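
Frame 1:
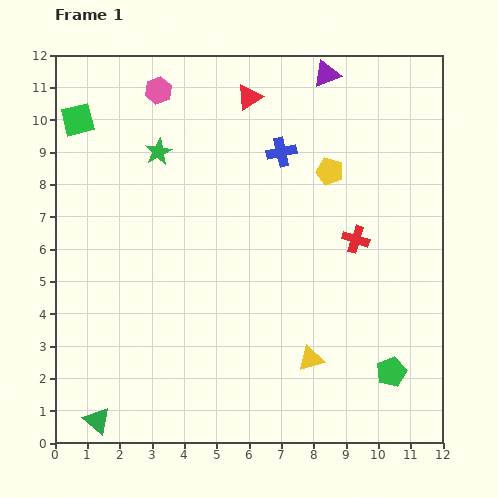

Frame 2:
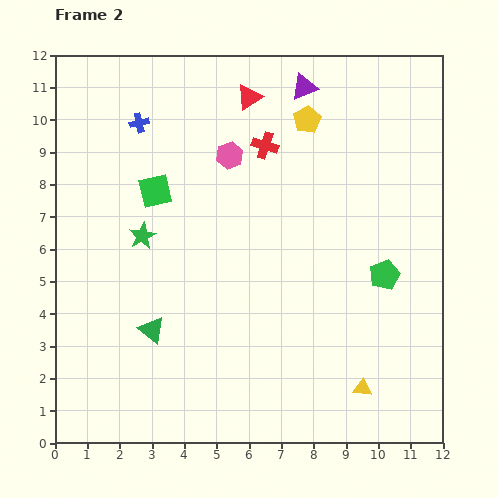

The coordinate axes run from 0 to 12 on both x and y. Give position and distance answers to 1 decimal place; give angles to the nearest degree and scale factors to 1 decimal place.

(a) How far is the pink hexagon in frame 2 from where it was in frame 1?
3.0

The pink hexagon moved from (3.2, 10.9) to (5.4, 8.9), a distance of √(2.2² + 2.0²) ≈ 3.0.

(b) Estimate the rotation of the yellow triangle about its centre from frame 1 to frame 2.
22° clockwise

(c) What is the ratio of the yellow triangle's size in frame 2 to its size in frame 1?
0.7×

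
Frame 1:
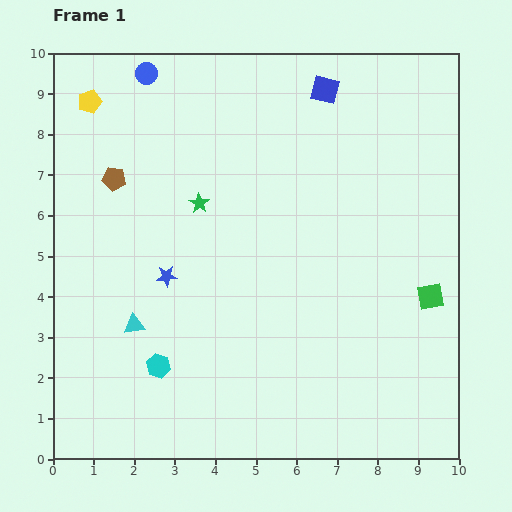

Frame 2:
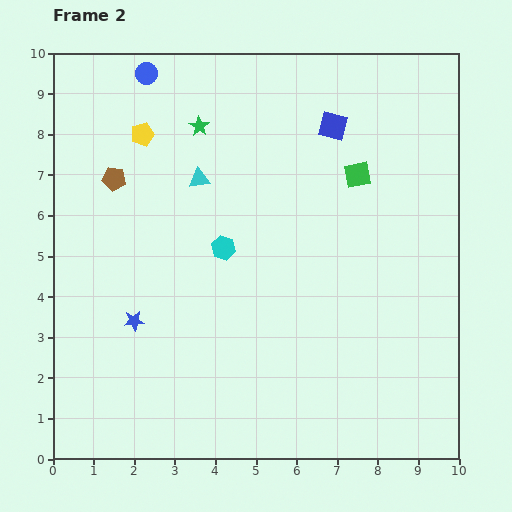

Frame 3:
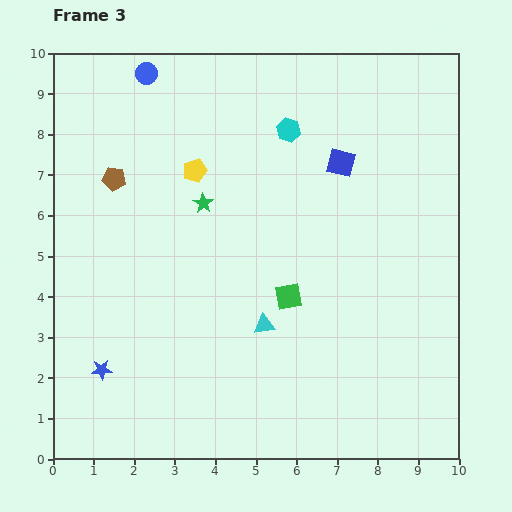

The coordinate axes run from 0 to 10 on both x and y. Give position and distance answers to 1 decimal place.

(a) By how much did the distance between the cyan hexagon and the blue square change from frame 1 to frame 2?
-3.9

Distance in frame 1: 7.9. Distance in frame 2: 4.0.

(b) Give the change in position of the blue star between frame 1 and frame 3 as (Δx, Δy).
(-1.6, -2.3)

The blue star was at (2.8, 4.5) in frame 1 and (1.2, 2.2) in frame 3.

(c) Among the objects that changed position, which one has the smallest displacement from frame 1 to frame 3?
the green star

(moved 0.1)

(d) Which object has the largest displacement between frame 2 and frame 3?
the cyan triangle

(moved 3.9; next 3.4)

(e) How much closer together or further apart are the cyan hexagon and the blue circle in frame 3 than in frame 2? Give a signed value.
-0.9

Distance in frame 2: 4.7. Distance in frame 3: 3.8.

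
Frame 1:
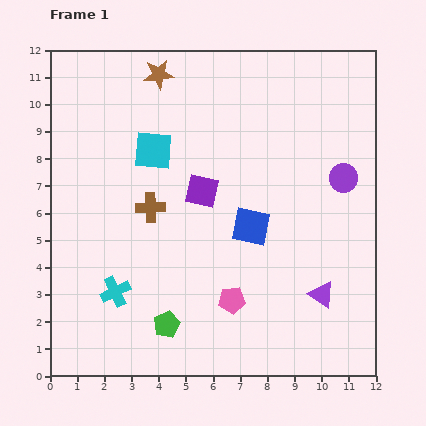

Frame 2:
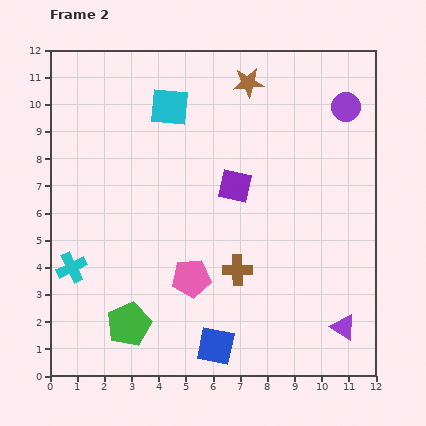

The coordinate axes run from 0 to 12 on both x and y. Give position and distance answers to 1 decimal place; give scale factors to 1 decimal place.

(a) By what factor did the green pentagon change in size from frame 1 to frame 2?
1.7×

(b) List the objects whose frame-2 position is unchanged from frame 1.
none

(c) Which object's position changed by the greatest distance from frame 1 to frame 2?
the blue square

(moved 4.6; next 3.9)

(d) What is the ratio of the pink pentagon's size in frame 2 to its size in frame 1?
1.5×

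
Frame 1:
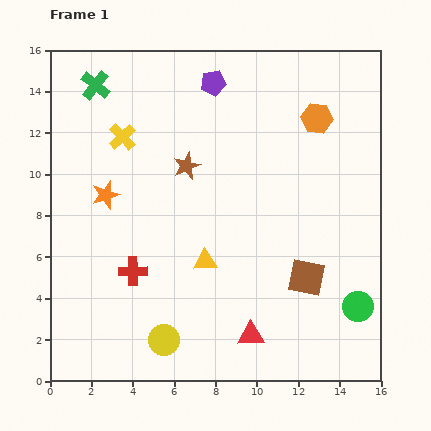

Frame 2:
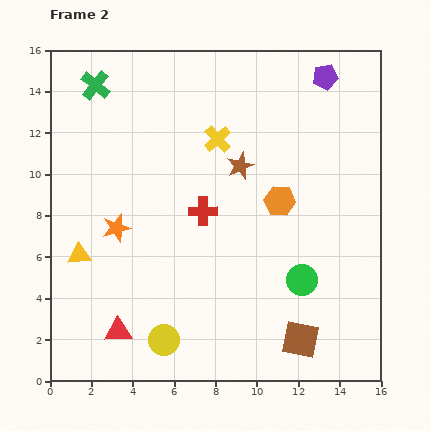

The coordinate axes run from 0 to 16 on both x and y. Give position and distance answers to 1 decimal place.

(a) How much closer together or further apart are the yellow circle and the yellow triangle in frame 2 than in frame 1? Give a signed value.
+1.5

Distance in frame 1: 4.3. Distance in frame 2: 5.8.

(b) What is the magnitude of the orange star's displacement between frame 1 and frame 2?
1.7

The orange star moved from (2.7, 9.0) to (3.2, 7.4), a distance of √(0.5² + 1.6²) ≈ 1.7.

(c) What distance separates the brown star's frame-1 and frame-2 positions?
2.6

The brown star moved from (6.6, 10.4) to (9.2, 10.4), a distance of √(2.6² + 0.0²) ≈ 2.6.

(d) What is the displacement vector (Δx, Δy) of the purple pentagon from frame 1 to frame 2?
(5.4, 0.3)

The purple pentagon was at (7.9, 14.4) in frame 1 and (13.3, 14.7) in frame 2.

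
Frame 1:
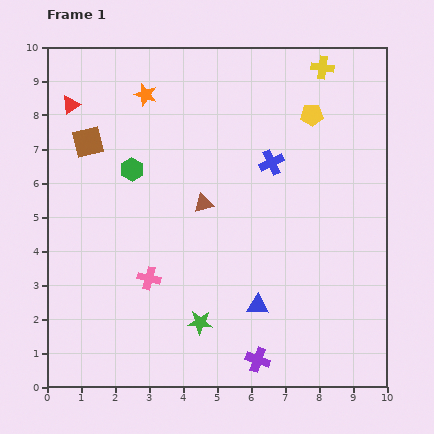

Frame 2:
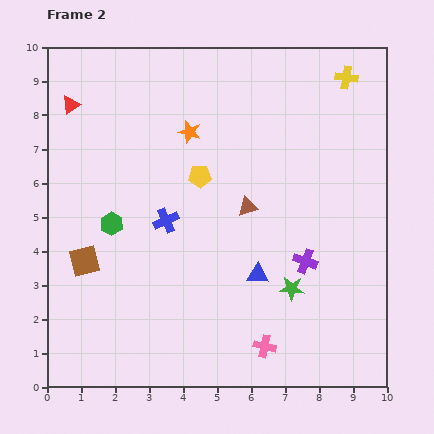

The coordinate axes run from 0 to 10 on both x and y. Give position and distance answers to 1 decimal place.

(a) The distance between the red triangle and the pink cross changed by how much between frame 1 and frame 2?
+3.5

Distance in frame 1: 5.6. Distance in frame 2: 9.1.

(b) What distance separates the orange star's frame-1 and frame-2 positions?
1.7

The orange star moved from (2.9, 8.6) to (4.2, 7.5), a distance of √(1.3² + 1.1²) ≈ 1.7.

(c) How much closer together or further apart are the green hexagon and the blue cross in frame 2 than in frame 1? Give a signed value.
-2.5

Distance in frame 1: 4.1. Distance in frame 2: 1.6.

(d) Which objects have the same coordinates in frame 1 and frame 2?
the red triangle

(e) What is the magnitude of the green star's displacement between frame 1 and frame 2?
2.9

The green star moved from (4.5, 1.9) to (7.2, 2.9), a distance of √(2.7² + 1.0²) ≈ 2.9.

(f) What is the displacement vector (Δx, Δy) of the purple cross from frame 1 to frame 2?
(1.4, 2.9)

The purple cross was at (6.2, 0.8) in frame 1 and (7.6, 3.7) in frame 2.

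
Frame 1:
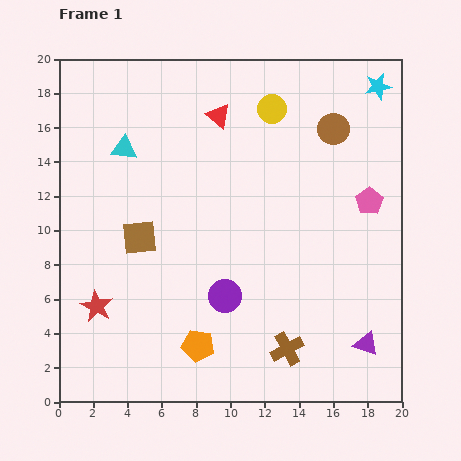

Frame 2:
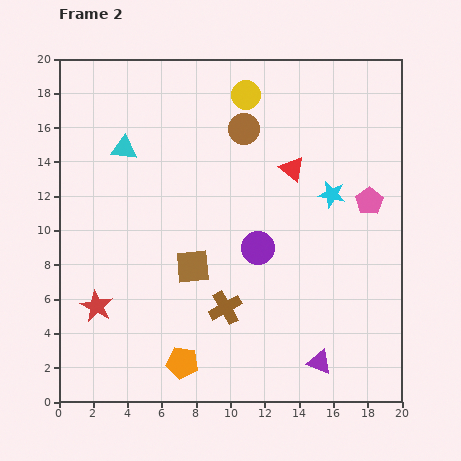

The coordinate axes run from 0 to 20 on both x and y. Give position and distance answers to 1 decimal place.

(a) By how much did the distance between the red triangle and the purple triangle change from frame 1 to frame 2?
-4.4

Distance in frame 1: 15.8. Distance in frame 2: 11.4.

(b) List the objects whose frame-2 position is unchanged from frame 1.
the red star, the cyan triangle, the pink pentagon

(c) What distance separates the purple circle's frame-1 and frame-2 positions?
3.4

The purple circle moved from (9.7, 6.2) to (11.6, 9.0), a distance of √(1.9² + 2.8²) ≈ 3.4.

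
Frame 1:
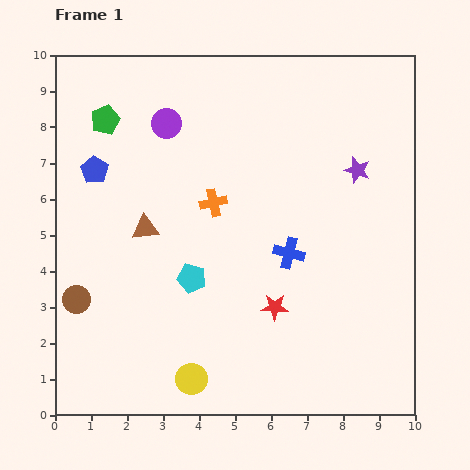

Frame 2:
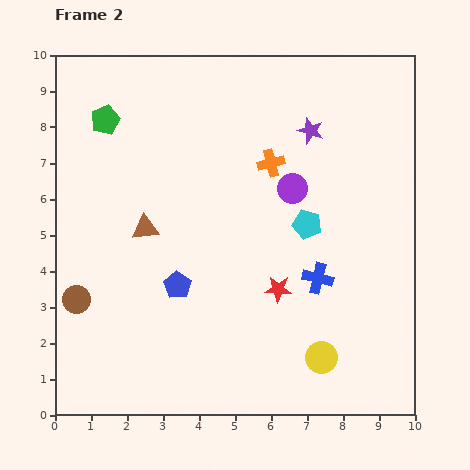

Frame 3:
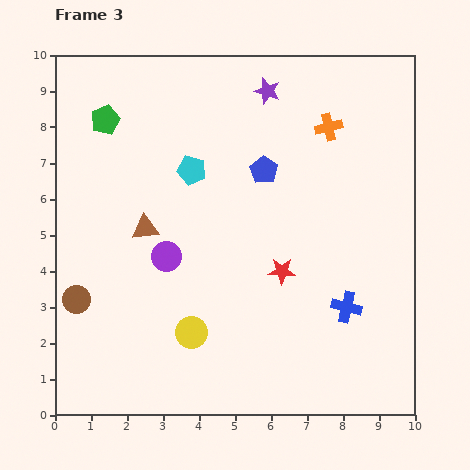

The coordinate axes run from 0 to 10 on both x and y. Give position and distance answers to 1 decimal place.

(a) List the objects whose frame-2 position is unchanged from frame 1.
the brown circle, the green pentagon, the brown triangle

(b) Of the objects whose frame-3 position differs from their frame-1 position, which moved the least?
the red star

(moved 1.0)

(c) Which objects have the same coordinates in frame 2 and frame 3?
the brown circle, the green pentagon, the brown triangle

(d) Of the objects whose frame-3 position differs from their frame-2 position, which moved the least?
the red star

(moved 0.5)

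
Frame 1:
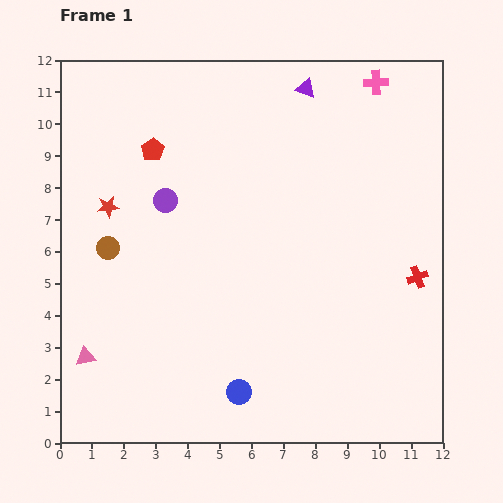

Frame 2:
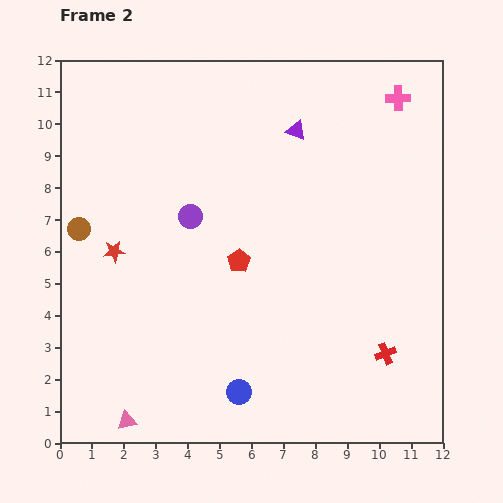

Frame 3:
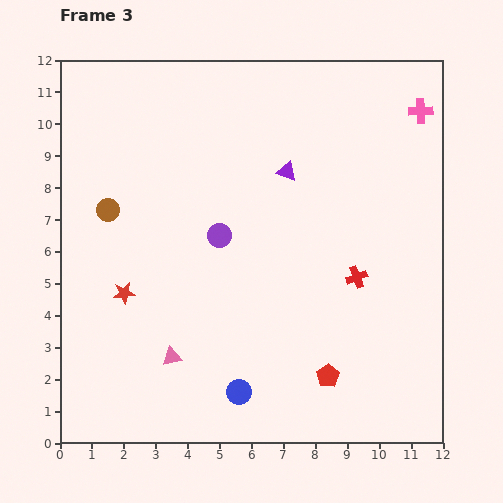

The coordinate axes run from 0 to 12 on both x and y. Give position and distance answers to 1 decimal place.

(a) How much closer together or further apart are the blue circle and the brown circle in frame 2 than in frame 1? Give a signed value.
+1.0

Distance in frame 1: 6.1. Distance in frame 2: 7.1.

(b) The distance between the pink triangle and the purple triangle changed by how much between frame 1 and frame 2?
-0.4

Distance in frame 1: 10.9. Distance in frame 2: 10.5.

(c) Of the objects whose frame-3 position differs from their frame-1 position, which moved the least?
the brown circle

(moved 1.2)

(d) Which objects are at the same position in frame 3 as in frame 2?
the blue circle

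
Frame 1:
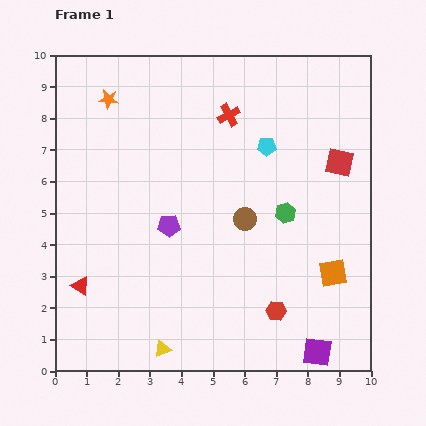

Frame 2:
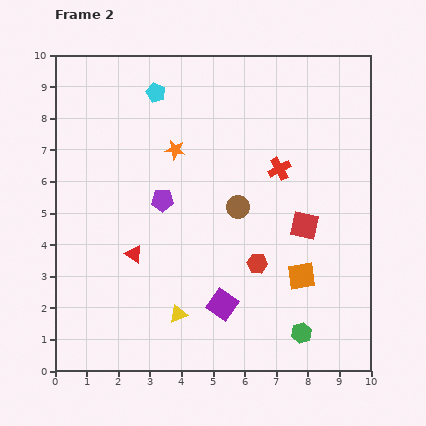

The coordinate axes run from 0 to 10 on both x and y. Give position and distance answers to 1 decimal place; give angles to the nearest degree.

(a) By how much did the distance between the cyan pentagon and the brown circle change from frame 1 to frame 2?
+2.0

Distance in frame 1: 2.4. Distance in frame 2: 4.4.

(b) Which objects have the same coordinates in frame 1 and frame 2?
none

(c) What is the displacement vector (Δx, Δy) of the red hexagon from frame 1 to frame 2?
(-0.6, 1.5)

The red hexagon was at (7.0, 1.9) in frame 1 and (6.4, 3.4) in frame 2.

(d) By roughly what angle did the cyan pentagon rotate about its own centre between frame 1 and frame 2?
23° clockwise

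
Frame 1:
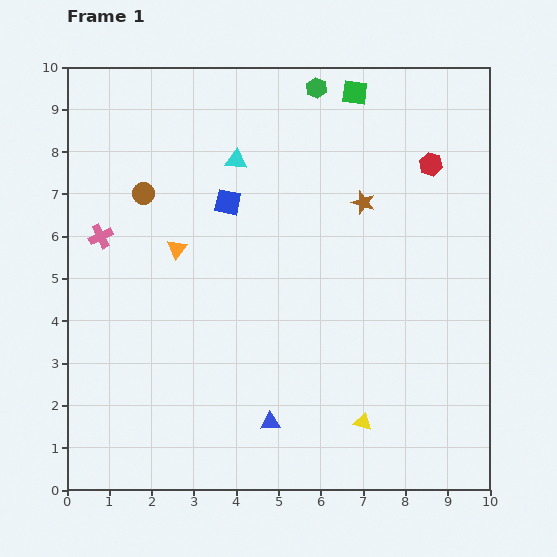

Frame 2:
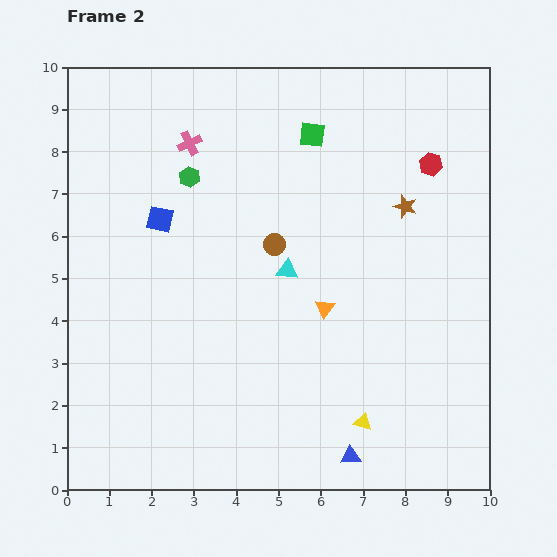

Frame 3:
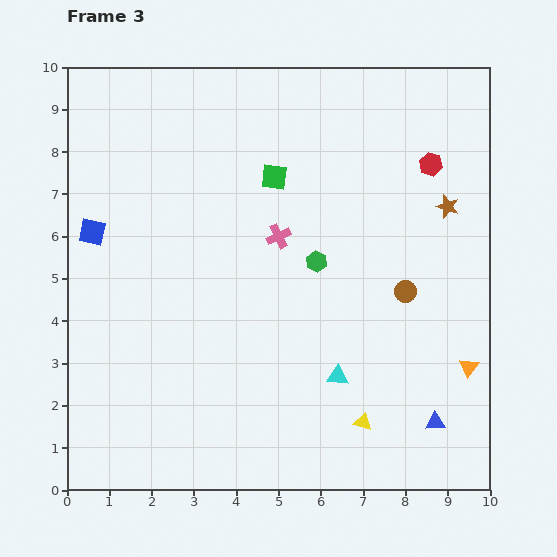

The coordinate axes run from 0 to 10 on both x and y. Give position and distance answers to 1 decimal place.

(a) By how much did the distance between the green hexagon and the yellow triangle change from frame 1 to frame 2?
-0.9

Distance in frame 1: 8.0. Distance in frame 2: 7.1.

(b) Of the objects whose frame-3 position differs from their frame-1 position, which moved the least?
the brown star

(moved 2.0)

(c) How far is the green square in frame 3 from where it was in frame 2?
1.3

The green square moved from (5.8, 8.4) to (4.9, 7.4), a distance of √(0.9² + 1.0²) ≈ 1.3.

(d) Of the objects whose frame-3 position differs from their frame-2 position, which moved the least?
the brown star

(moved 1.0)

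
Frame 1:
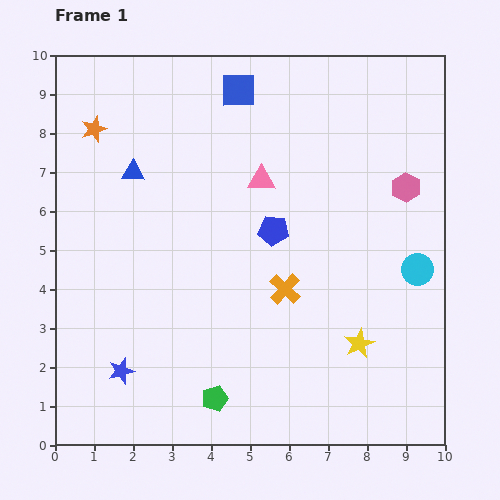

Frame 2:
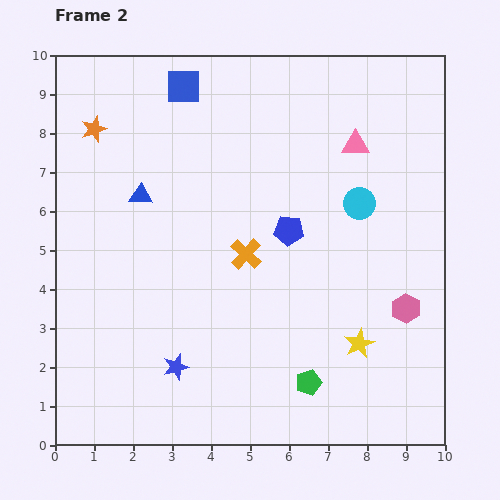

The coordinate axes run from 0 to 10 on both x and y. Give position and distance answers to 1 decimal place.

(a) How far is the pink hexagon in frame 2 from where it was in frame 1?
3.1

The pink hexagon moved from (9.0, 6.6) to (9.0, 3.5), a distance of √(0.0² + 3.1²) ≈ 3.1.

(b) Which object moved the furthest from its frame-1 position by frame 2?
the pink hexagon

(moved 3.1; next 2.6)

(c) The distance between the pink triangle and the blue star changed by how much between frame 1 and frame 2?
+1.2

Distance in frame 1: 6.1. Distance in frame 2: 7.3.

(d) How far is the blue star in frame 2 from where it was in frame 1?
1.4

The blue star moved from (1.7, 1.9) to (3.1, 2.0), a distance of √(1.4² + 0.1²) ≈ 1.4.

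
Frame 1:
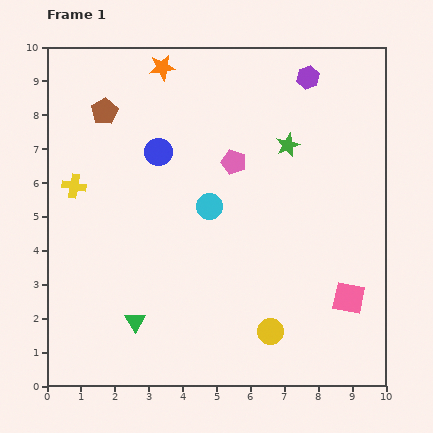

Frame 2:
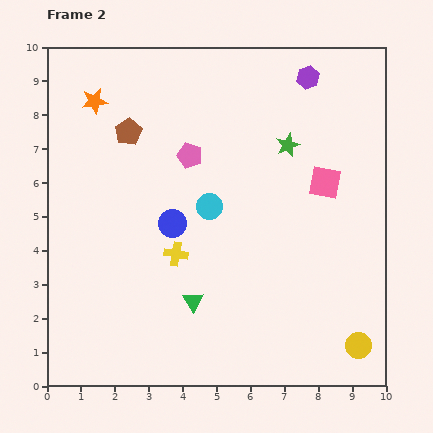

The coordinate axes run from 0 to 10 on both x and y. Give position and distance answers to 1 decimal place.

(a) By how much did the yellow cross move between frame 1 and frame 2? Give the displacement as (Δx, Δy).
(3.0, -2.0)

The yellow cross was at (0.8, 5.9) in frame 1 and (3.8, 3.9) in frame 2.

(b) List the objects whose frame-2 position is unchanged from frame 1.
the cyan circle, the purple hexagon, the green star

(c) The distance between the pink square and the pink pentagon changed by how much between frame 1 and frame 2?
-1.1

Distance in frame 1: 5.2. Distance in frame 2: 4.1.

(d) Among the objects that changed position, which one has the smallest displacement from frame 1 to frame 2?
the brown pentagon

(moved 0.9)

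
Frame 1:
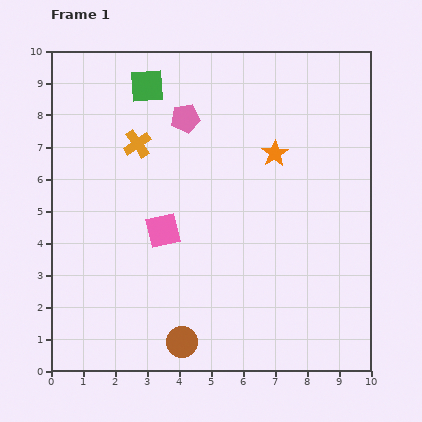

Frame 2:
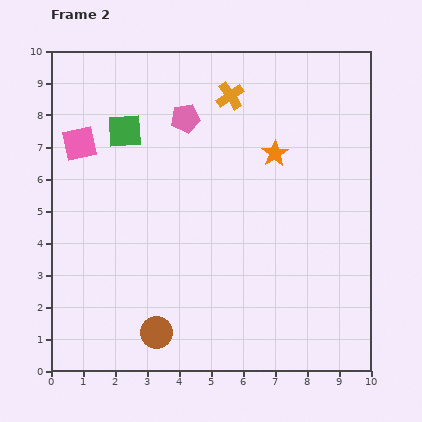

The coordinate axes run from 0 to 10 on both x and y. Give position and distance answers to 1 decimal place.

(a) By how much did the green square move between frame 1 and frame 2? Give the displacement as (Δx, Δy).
(-0.7, -1.4)

The green square was at (3.0, 8.9) in frame 1 and (2.3, 7.5) in frame 2.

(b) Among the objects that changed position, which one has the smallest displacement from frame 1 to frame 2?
the brown circle

(moved 0.9)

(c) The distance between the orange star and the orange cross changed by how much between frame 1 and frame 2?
-2.0

Distance in frame 1: 4.3. Distance in frame 2: 2.3.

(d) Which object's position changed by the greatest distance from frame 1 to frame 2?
the pink square

(moved 3.7; next 3.3)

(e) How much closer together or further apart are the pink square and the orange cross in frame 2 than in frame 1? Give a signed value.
+2.1

Distance in frame 1: 2.8. Distance in frame 2: 4.9.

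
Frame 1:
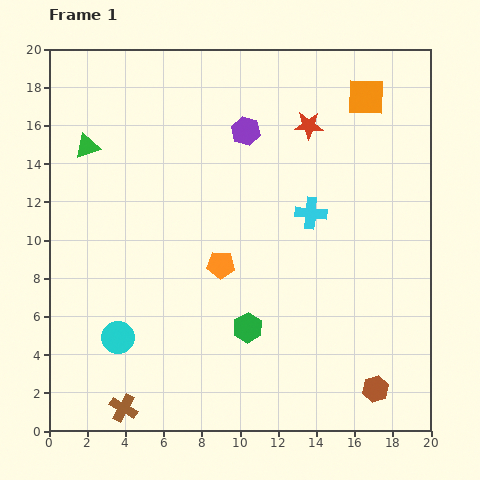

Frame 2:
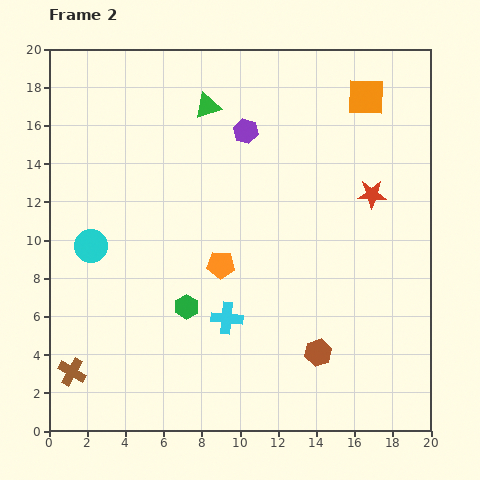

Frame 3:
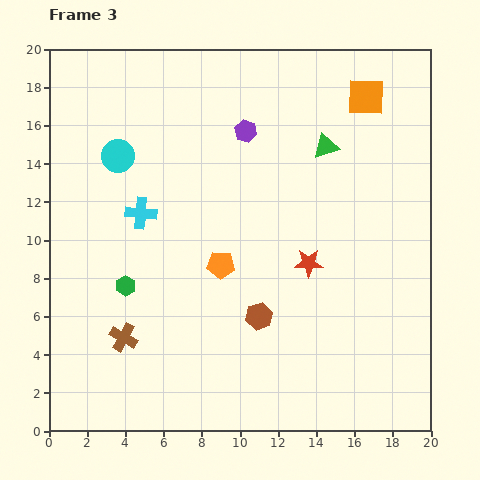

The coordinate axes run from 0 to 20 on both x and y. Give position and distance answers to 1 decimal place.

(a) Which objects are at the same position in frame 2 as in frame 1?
the orange pentagon, the purple hexagon, the orange square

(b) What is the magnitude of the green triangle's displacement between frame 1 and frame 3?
12.5

The green triangle moved from (2.0, 14.9) to (14.5, 14.9), a distance of √(12.5² + 0.0²) ≈ 12.5.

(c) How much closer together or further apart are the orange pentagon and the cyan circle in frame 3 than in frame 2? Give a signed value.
+1.0

Distance in frame 2: 6.9. Distance in frame 3: 7.9.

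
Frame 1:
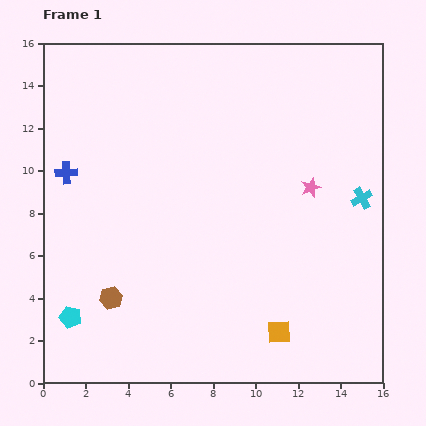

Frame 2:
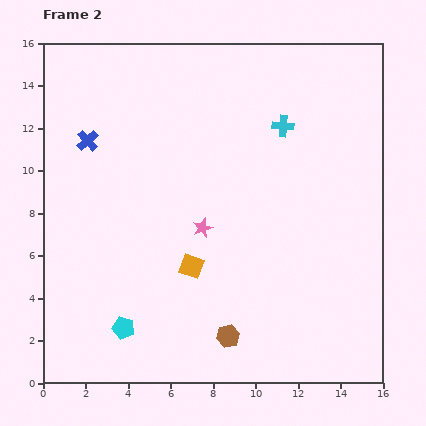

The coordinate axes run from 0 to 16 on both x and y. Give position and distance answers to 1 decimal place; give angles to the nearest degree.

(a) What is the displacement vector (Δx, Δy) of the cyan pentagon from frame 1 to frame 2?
(2.5, -0.5)

The cyan pentagon was at (1.3, 3.1) in frame 1 and (3.8, 2.6) in frame 2.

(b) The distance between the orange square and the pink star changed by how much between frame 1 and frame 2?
-5.1

Distance in frame 1: 7.0. Distance in frame 2: 1.9.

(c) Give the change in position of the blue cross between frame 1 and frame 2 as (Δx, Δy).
(1.0, 1.5)

The blue cross was at (1.1, 9.9) in frame 1 and (2.1, 11.4) in frame 2.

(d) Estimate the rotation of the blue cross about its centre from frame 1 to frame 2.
38° counter-clockwise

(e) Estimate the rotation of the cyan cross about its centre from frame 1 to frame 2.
33° clockwise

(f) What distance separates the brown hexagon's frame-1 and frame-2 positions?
5.8

The brown hexagon moved from (3.2, 4.0) to (8.7, 2.2), a distance of √(5.5² + 1.8²) ≈ 5.8.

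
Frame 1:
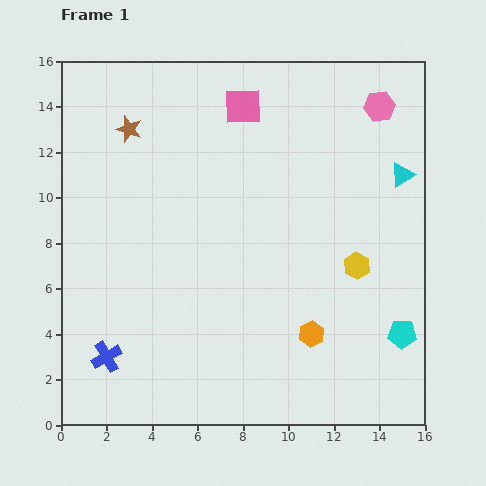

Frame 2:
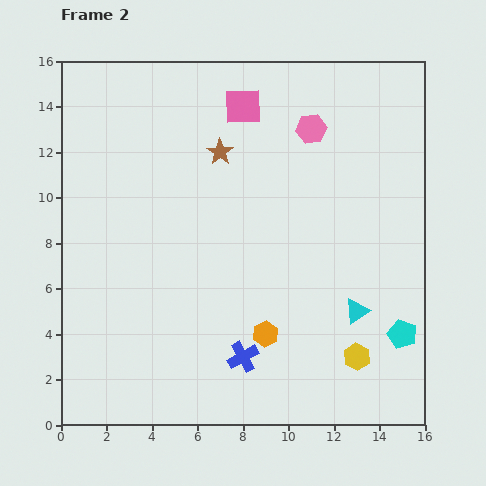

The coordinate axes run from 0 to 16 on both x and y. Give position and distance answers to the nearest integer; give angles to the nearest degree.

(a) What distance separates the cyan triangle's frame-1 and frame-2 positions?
6

The cyan triangle moved from (15, 11) to (13, 5), a distance of √(2² + 6²) ≈ 6.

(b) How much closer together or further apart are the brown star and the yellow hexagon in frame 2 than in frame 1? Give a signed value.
-1

Distance in frame 1: 12. Distance in frame 2: 11.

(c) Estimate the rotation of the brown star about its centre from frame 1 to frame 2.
16° clockwise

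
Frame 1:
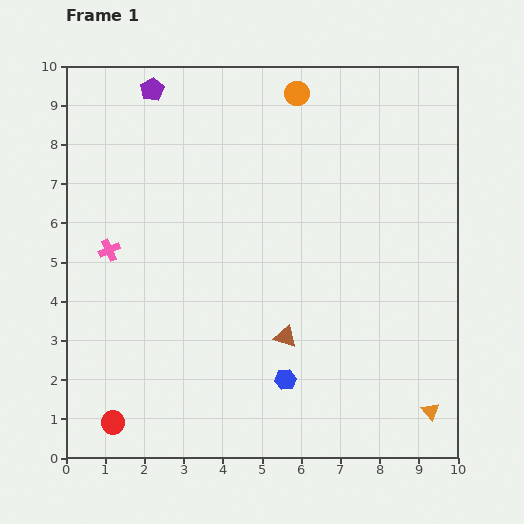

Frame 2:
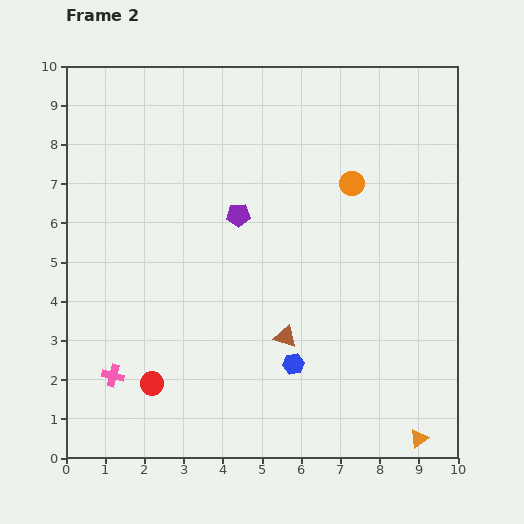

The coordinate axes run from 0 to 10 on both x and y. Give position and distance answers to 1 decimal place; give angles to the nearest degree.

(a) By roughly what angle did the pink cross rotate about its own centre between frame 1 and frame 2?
38° clockwise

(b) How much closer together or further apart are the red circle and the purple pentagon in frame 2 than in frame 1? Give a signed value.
-3.8

Distance in frame 1: 8.6. Distance in frame 2: 4.8.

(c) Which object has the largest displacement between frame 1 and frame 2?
the purple pentagon

(moved 3.9; next 3.2)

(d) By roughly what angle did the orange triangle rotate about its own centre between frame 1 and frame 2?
32° clockwise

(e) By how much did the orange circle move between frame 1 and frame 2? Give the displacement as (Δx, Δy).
(1.4, -2.3)

The orange circle was at (5.9, 9.3) in frame 1 and (7.3, 7.0) in frame 2.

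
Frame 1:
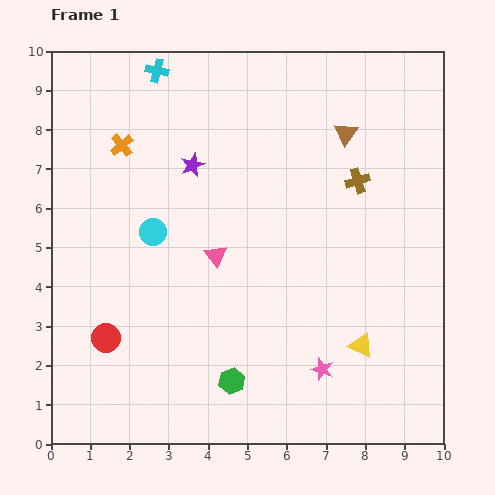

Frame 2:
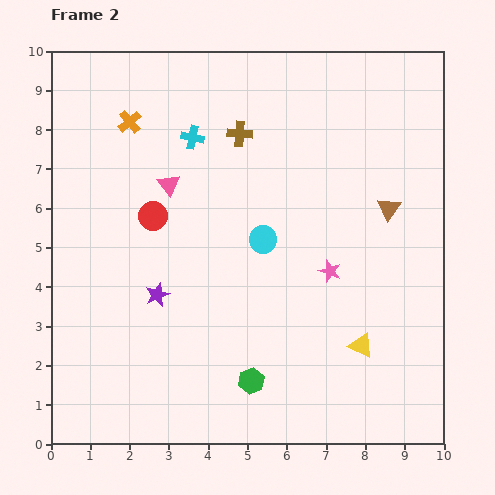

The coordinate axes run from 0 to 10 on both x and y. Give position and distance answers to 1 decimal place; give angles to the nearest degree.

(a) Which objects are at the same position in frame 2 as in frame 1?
the yellow triangle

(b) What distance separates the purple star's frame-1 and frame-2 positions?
3.4

The purple star moved from (3.6, 7.1) to (2.7, 3.8), a distance of √(0.9² + 3.3²) ≈ 3.4.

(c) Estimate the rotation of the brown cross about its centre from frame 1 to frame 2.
21° clockwise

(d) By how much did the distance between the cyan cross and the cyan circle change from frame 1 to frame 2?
-0.9

Distance in frame 1: 4.1. Distance in frame 2: 3.2.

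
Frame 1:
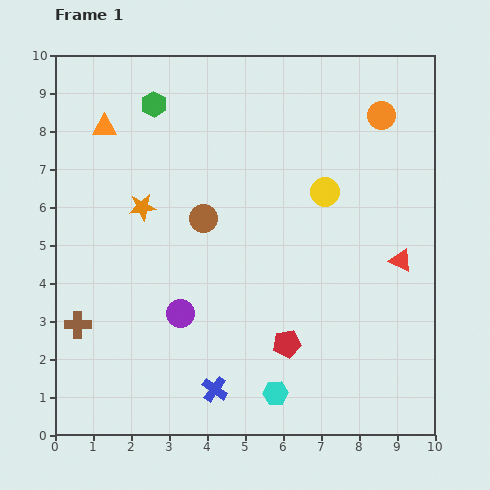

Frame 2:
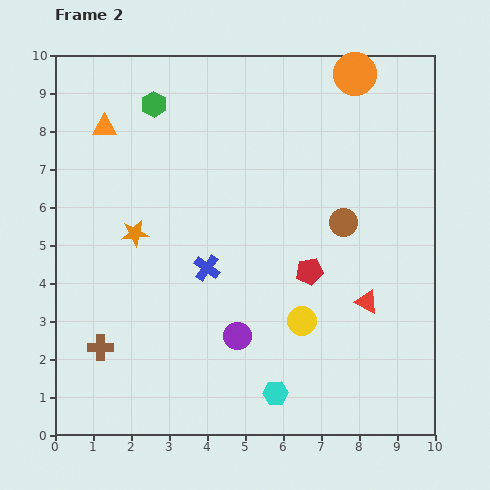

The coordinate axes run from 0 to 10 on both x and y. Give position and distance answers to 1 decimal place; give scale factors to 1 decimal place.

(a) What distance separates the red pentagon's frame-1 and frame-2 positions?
2.0

The red pentagon moved from (6.1, 2.4) to (6.7, 4.3), a distance of √(0.6² + 1.9²) ≈ 2.0.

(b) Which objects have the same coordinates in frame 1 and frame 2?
the cyan hexagon, the orange triangle, the green hexagon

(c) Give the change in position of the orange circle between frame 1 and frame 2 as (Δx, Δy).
(-0.7, 1.1)

The orange circle was at (8.6, 8.4) in frame 1 and (7.9, 9.5) in frame 2.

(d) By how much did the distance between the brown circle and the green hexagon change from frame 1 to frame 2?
+2.6

Distance in frame 1: 3.3. Distance in frame 2: 5.9.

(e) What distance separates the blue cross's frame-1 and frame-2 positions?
3.2

The blue cross moved from (4.2, 1.2) to (4.0, 4.4), a distance of √(0.2² + 3.2²) ≈ 3.2.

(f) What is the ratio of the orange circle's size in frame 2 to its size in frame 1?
1.5×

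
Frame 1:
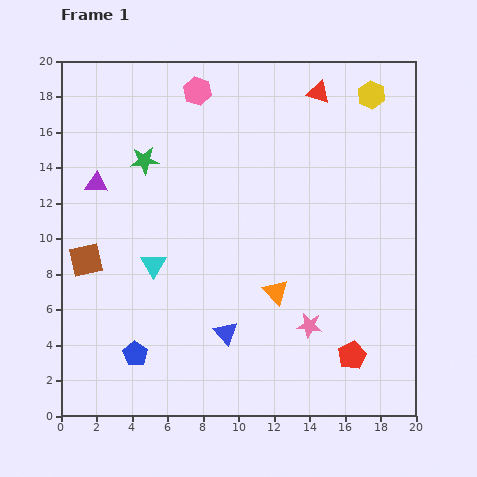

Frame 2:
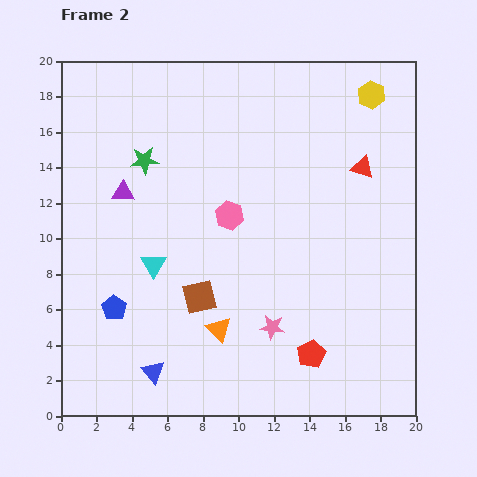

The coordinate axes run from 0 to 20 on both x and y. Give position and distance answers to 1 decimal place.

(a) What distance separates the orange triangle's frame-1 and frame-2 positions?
3.8

The orange triangle moved from (12.1, 7.0) to (8.9, 4.9), a distance of √(3.2² + 2.1²) ≈ 3.8.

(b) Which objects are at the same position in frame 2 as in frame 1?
the yellow hexagon, the green star, the cyan triangle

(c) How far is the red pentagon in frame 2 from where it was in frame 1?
2.3

The red pentagon moved from (16.4, 3.4) to (14.1, 3.5), a distance of √(2.3² + 0.1²) ≈ 2.3.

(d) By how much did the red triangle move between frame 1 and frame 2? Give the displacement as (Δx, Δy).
(2.5, -4.2)

The red triangle was at (14.5, 18.2) in frame 1 and (17.0, 14.0) in frame 2.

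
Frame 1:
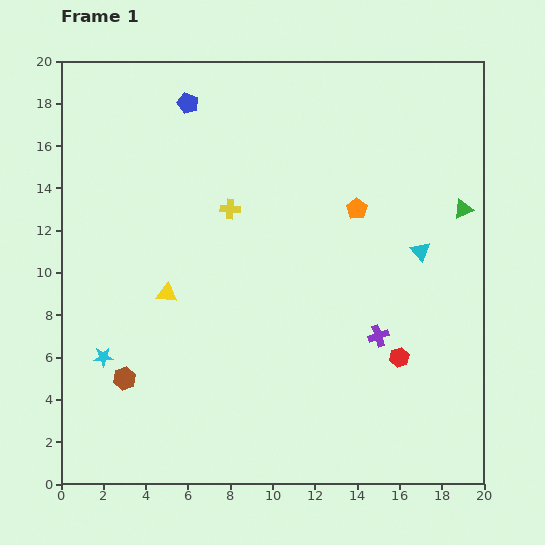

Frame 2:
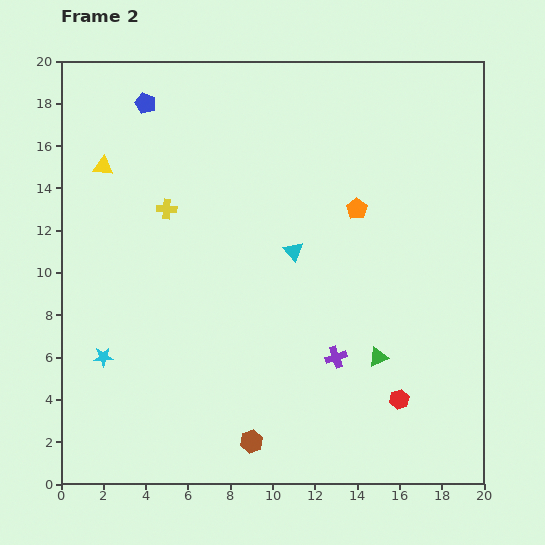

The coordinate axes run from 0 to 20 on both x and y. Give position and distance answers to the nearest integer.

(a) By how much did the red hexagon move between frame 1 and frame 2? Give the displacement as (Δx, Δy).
(0, -2)

The red hexagon was at (16, 6) in frame 1 and (16, 4) in frame 2.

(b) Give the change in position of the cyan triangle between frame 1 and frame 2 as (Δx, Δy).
(-6, 0)

The cyan triangle was at (17, 11) in frame 1 and (11, 11) in frame 2.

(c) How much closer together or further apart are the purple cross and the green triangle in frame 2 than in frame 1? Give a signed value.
-5

Distance in frame 1: 7. Distance in frame 2: 2.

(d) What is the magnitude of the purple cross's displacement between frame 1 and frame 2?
2

The purple cross moved from (15, 7) to (13, 6), a distance of √(2² + 1²) ≈ 2.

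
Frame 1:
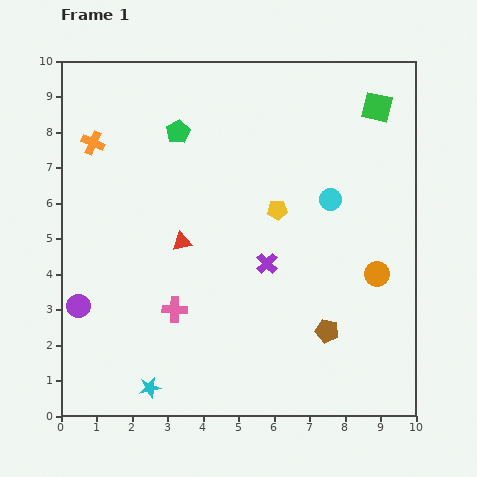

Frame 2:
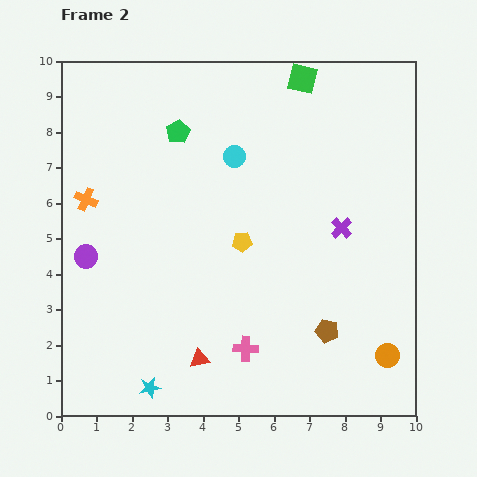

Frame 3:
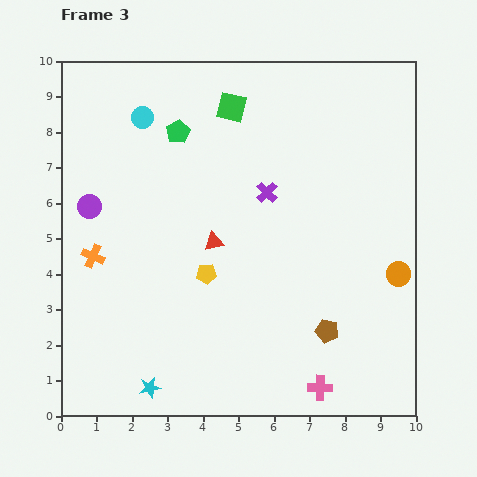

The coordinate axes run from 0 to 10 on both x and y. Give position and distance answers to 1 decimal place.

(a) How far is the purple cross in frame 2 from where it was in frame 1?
2.3

The purple cross moved from (5.8, 4.3) to (7.9, 5.3), a distance of √(2.1² + 1.0²) ≈ 2.3.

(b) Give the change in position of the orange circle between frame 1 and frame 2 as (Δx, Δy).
(0.3, -2.3)

The orange circle was at (8.9, 4.0) in frame 1 and (9.2, 1.7) in frame 2.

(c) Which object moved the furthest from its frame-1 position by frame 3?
the cyan circle

(moved 5.8; next 4.7)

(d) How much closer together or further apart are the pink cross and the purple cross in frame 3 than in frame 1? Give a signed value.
+2.8

Distance in frame 1: 2.9. Distance in frame 3: 5.7.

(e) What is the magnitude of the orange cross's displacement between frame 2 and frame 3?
1.6

The orange cross moved from (0.7, 6.1) to (0.9, 4.5), a distance of √(0.2² + 1.6²) ≈ 1.6.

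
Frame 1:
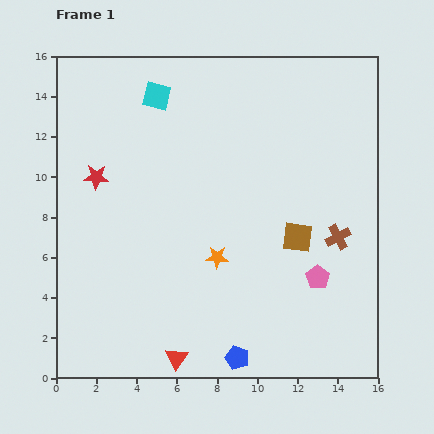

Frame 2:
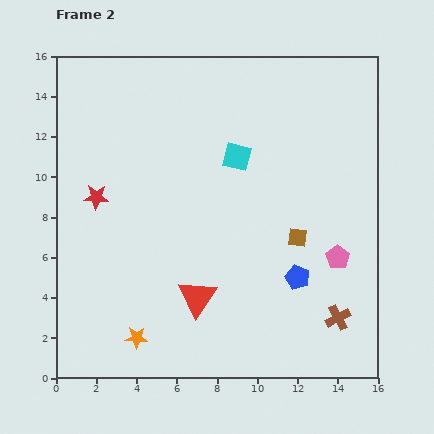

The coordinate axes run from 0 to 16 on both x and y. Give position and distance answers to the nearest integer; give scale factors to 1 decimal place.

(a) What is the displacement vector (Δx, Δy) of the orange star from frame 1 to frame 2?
(-4, -4)

The orange star was at (8, 6) in frame 1 and (4, 2) in frame 2.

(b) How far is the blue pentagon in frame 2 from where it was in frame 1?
5

The blue pentagon moved from (9, 1) to (12, 5), a distance of √(3² + 4²) ≈ 5.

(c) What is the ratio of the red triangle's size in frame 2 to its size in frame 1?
1.7×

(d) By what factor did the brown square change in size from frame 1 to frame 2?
0.6×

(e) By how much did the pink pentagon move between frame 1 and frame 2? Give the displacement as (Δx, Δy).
(1, 1)

The pink pentagon was at (13, 5) in frame 1 and (14, 6) in frame 2.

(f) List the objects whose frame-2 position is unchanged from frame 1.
the brown square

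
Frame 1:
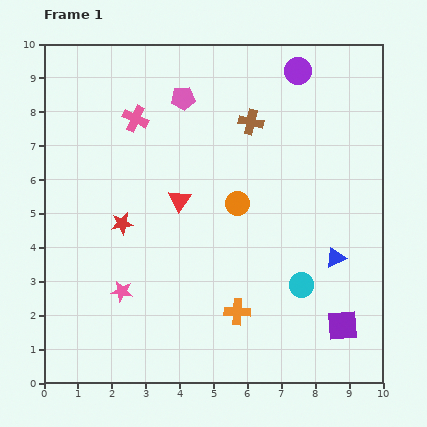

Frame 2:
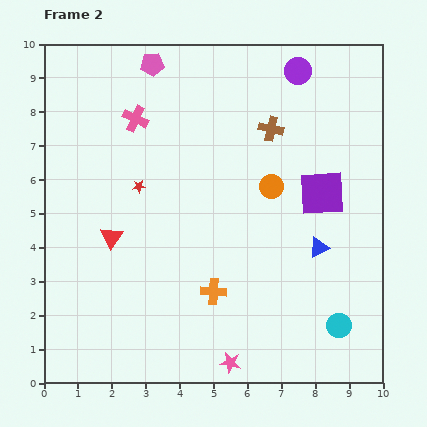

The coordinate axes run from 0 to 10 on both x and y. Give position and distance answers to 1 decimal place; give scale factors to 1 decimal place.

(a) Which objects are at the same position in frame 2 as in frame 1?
the pink cross, the purple circle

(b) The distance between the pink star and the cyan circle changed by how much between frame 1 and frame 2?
-1.9

Distance in frame 1: 5.3. Distance in frame 2: 3.4.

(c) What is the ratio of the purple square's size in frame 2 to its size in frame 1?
1.5×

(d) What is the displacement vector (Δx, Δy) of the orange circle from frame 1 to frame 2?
(1.0, 0.5)

The orange circle was at (5.7, 5.3) in frame 1 and (6.7, 5.8) in frame 2.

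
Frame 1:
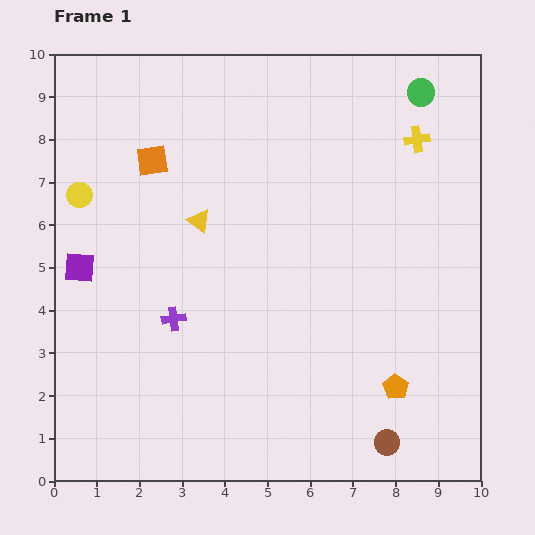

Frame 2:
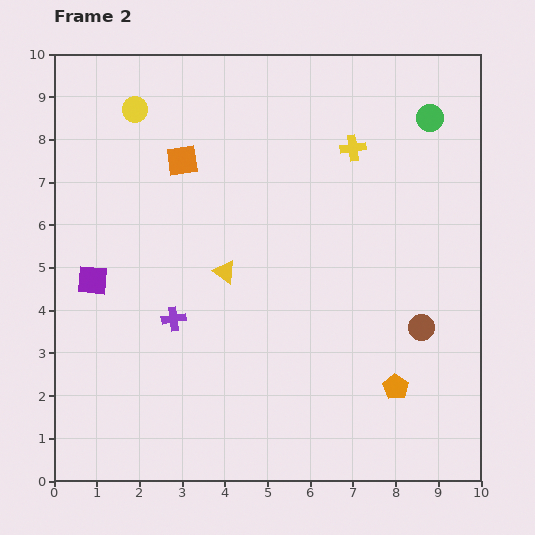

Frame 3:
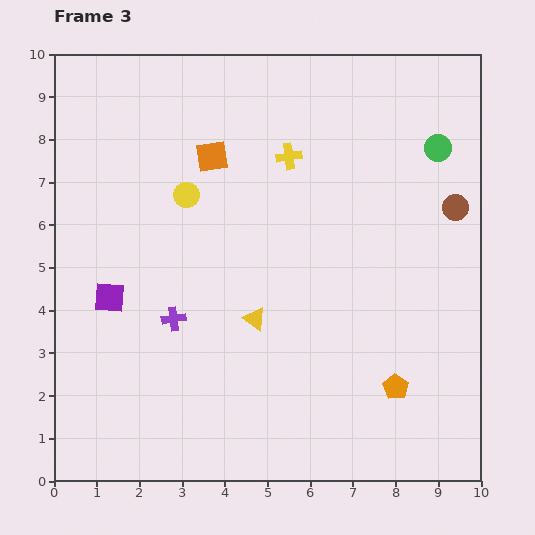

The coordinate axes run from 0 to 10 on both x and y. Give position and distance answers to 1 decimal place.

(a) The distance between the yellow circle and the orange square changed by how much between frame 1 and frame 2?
-0.3

Distance in frame 1: 1.9. Distance in frame 2: 1.6.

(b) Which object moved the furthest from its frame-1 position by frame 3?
the brown circle

(moved 5.7; next 3.0)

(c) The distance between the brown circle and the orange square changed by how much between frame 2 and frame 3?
-1.0

Distance in frame 2: 6.8. Distance in frame 3: 5.8.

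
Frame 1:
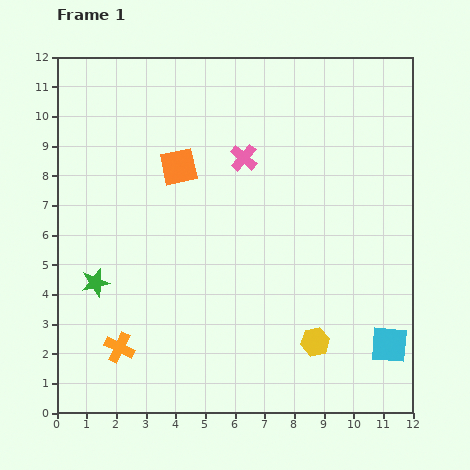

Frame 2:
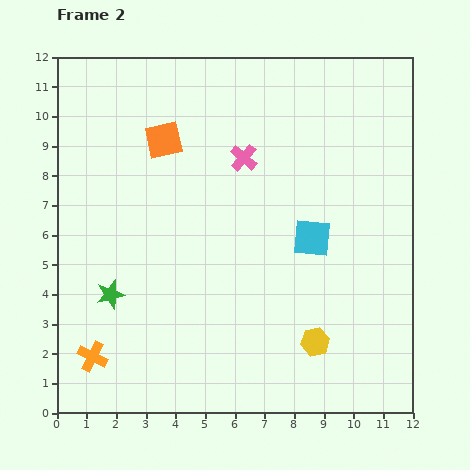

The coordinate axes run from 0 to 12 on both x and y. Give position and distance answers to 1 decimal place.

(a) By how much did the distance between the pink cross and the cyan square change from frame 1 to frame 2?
-4.5

Distance in frame 1: 8.0. Distance in frame 2: 3.5.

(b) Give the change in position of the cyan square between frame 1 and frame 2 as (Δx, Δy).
(-2.6, 3.6)

The cyan square was at (11.2, 2.3) in frame 1 and (8.6, 5.9) in frame 2.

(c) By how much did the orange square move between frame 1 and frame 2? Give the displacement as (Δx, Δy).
(-0.5, 0.9)

The orange square was at (4.1, 8.3) in frame 1 and (3.6, 9.2) in frame 2.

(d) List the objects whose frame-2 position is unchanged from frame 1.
the pink cross, the yellow hexagon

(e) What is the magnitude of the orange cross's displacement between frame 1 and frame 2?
0.9

The orange cross moved from (2.1, 2.2) to (1.2, 1.9), a distance of √(0.9² + 0.3²) ≈ 0.9.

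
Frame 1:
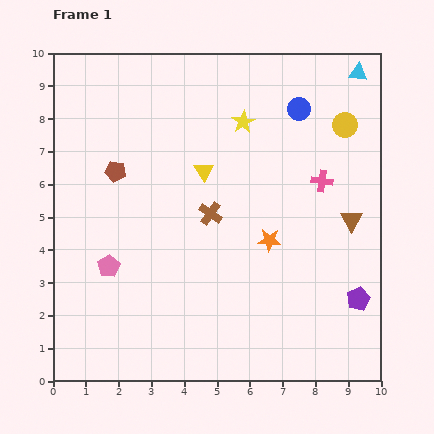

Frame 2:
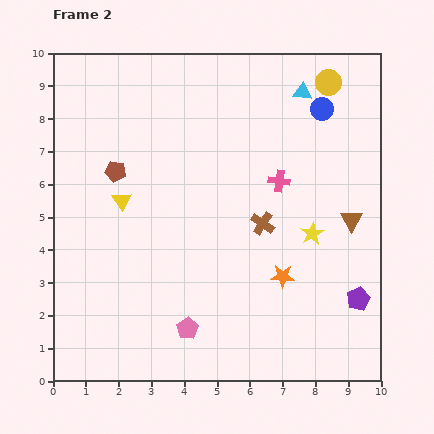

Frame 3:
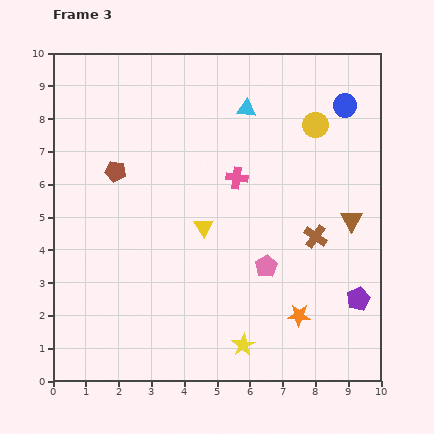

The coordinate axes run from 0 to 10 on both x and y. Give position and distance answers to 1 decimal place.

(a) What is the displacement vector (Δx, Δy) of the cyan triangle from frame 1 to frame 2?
(-1.7, -0.6)

The cyan triangle was at (9.3, 9.4) in frame 1 and (7.6, 8.8) in frame 2.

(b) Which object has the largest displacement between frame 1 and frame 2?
the yellow star

(moved 4.0; next 3.1)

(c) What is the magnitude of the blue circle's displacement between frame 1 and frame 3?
1.4

The blue circle moved from (7.5, 8.3) to (8.9, 8.4), a distance of √(1.4² + 0.1²) ≈ 1.4.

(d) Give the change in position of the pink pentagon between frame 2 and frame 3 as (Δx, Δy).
(2.4, 1.9)

The pink pentagon was at (4.1, 1.6) in frame 2 and (6.5, 3.5) in frame 3.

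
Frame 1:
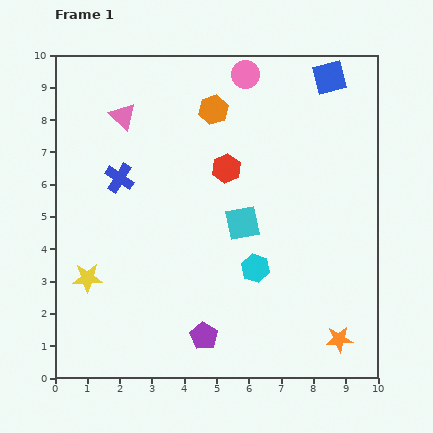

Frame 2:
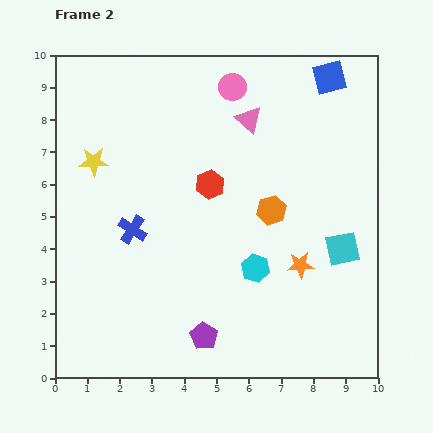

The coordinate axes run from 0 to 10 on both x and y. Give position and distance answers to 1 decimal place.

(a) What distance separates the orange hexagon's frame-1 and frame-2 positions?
3.6

The orange hexagon moved from (4.9, 8.3) to (6.7, 5.2), a distance of √(1.8² + 3.1²) ≈ 3.6.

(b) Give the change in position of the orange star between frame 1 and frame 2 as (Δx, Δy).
(-1.2, 2.3)

The orange star was at (8.8, 1.2) in frame 1 and (7.6, 3.5) in frame 2.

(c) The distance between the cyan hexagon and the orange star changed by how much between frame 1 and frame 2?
-2.0

Distance in frame 1: 3.4. Distance in frame 2: 1.4.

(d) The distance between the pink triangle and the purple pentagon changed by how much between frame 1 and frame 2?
-0.4

Distance in frame 1: 7.2. Distance in frame 2: 6.8.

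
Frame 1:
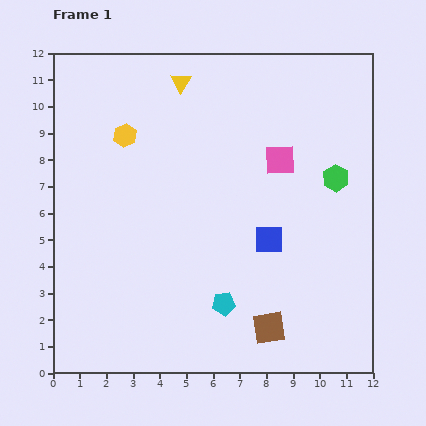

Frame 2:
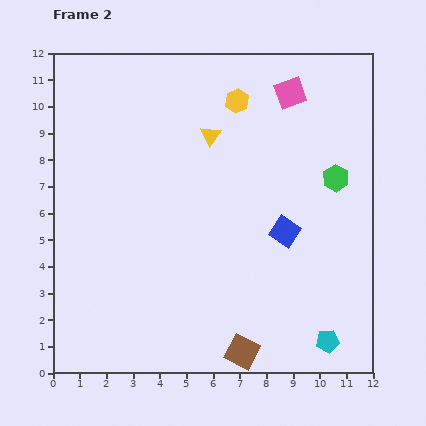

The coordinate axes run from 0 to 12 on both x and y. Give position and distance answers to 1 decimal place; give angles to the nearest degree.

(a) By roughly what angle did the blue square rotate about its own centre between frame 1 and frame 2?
35° clockwise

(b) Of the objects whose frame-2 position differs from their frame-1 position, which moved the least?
the blue square

(moved 0.7)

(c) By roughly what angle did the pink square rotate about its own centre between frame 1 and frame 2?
18° counter-clockwise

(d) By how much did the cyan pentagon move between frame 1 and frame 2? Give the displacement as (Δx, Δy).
(3.9, -1.4)

The cyan pentagon was at (6.4, 2.6) in frame 1 and (10.3, 1.2) in frame 2.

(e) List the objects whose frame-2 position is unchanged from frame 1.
the green hexagon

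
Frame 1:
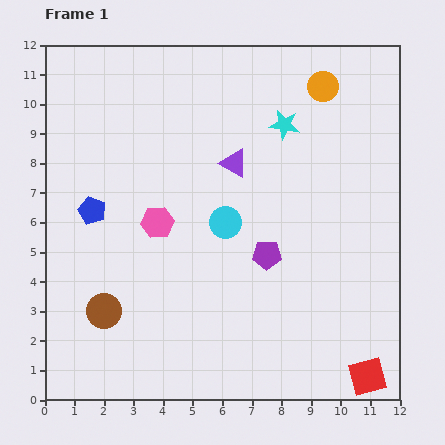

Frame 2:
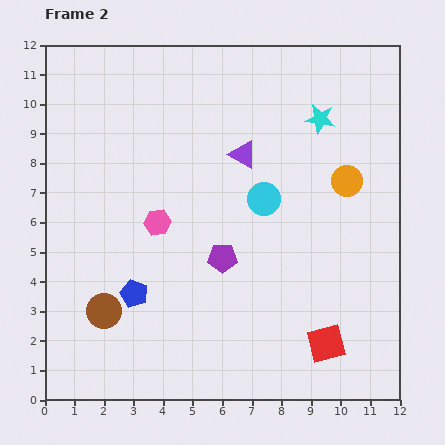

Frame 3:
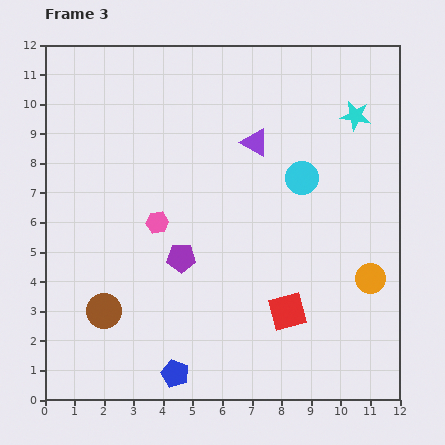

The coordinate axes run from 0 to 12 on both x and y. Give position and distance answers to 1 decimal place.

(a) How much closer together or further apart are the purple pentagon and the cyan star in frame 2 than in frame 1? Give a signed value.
+1.3

Distance in frame 1: 4.4. Distance in frame 2: 5.7.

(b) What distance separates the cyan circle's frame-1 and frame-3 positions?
3.0

The cyan circle moved from (6.1, 6.0) to (8.7, 7.5), a distance of √(2.6² + 1.5²) ≈ 3.0.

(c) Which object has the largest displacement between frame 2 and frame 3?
the orange circle

(moved 3.4; next 3.0)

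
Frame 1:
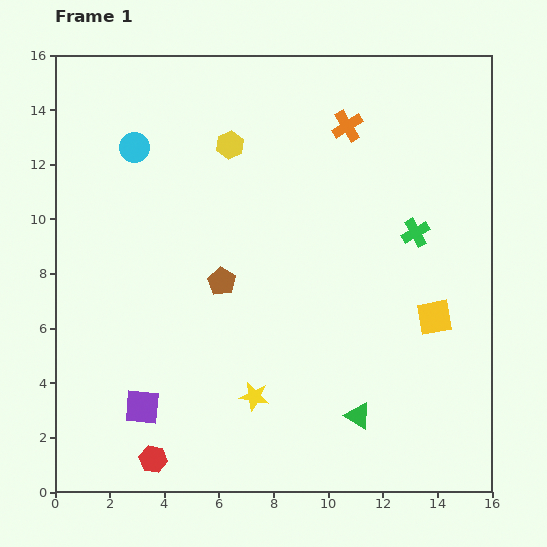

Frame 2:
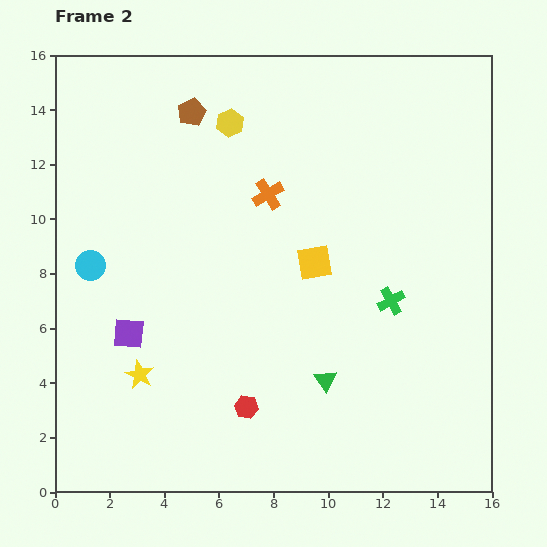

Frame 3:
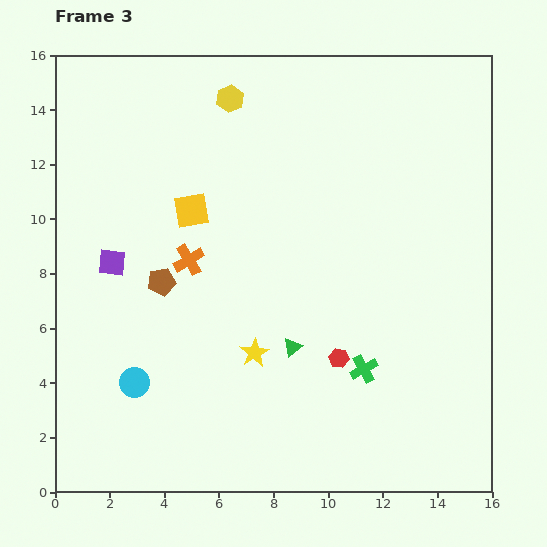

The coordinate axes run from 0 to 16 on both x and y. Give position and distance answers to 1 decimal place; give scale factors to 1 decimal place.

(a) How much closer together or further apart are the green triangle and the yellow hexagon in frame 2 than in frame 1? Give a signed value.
-1.0

Distance in frame 1: 11.0. Distance in frame 2: 10.0.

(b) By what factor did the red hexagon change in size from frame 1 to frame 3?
0.7×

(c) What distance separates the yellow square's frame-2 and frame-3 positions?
4.9

The yellow square moved from (9.5, 8.4) to (5.0, 10.3), a distance of √(4.5² + 1.9²) ≈ 4.9.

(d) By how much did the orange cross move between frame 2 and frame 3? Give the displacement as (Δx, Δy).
(-2.9, -2.4)

The orange cross was at (7.8, 10.9) in frame 2 and (4.9, 8.5) in frame 3.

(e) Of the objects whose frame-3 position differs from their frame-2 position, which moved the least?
the yellow hexagon

(moved 0.9)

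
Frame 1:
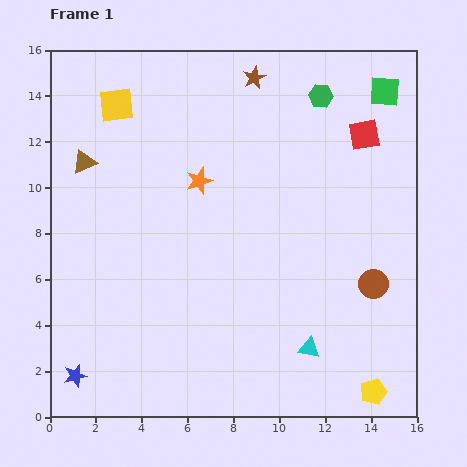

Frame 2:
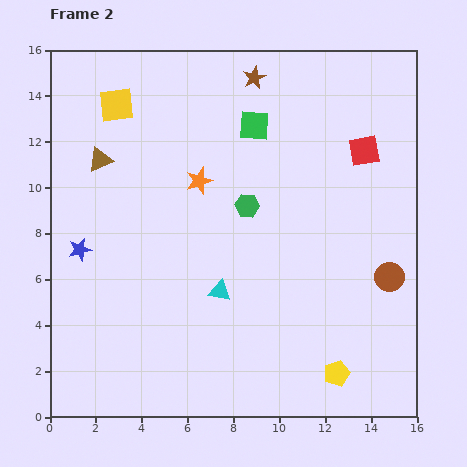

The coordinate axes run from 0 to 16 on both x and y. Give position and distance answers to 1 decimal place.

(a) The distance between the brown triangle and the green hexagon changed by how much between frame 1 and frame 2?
-4.0

Distance in frame 1: 10.7. Distance in frame 2: 6.7.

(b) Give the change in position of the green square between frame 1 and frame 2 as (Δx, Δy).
(-5.7, -1.5)

The green square was at (14.6, 14.2) in frame 1 and (8.9, 12.7) in frame 2.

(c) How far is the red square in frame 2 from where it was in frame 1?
0.7

The red square moved from (13.7, 12.3) to (13.7, 11.6), a distance of √(0.0² + 0.7²) ≈ 0.7.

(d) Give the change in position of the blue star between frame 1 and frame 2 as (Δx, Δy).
(0.2, 5.5)

The blue star was at (1.1, 1.8) in frame 1 and (1.3, 7.3) in frame 2.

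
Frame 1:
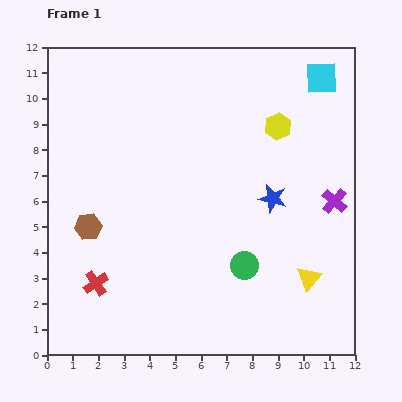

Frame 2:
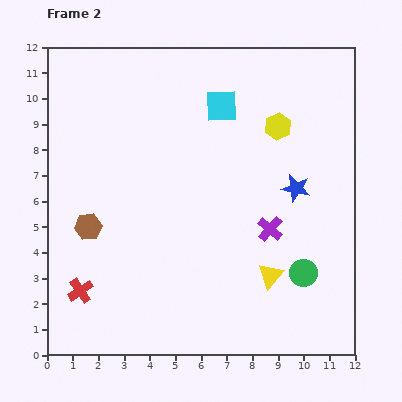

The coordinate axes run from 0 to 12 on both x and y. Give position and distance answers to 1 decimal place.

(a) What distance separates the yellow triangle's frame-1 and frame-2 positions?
1.5

The yellow triangle moved from (10.2, 3.0) to (8.7, 3.1), a distance of √(1.5² + 0.1²) ≈ 1.5.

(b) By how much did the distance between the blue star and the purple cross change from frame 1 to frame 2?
-0.5

Distance in frame 1: 2.4. Distance in frame 2: 1.9.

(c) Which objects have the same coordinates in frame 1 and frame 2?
the yellow hexagon, the brown hexagon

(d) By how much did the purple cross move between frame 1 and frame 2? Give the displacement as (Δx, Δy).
(-2.5, -1.1)

The purple cross was at (11.2, 6.0) in frame 1 and (8.7, 4.9) in frame 2.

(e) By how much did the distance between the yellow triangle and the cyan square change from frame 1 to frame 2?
-0.9

Distance in frame 1: 7.8. Distance in frame 2: 6.9.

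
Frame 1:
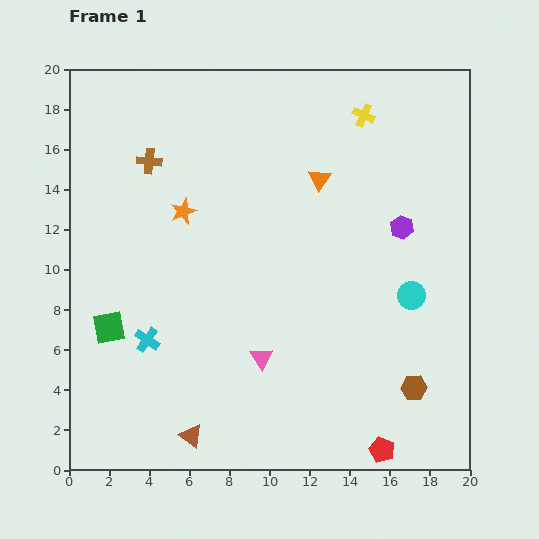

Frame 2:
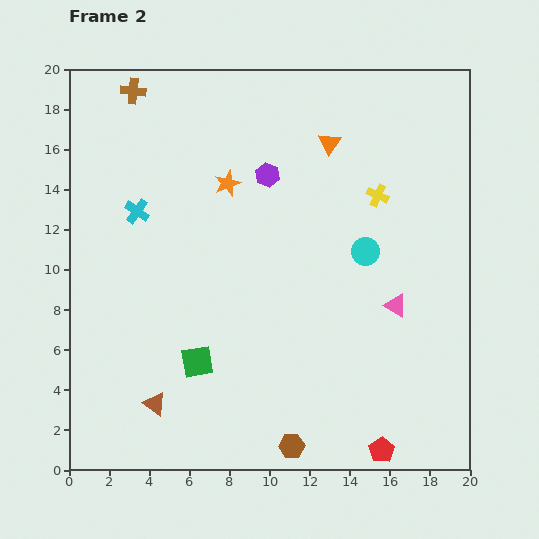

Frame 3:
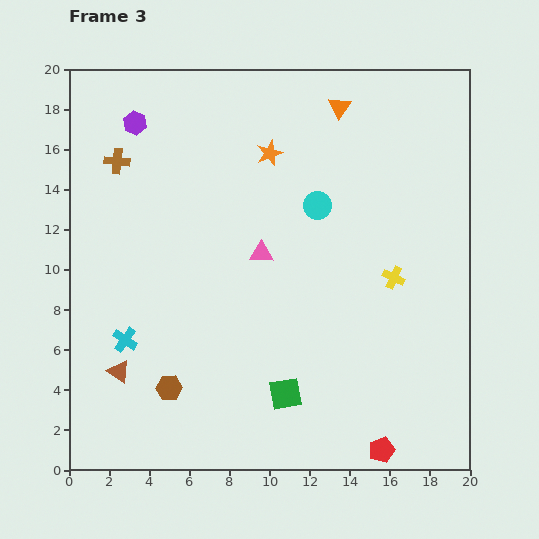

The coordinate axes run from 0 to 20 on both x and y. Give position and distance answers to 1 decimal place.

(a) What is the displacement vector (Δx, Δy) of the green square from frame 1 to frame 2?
(4.4, -1.7)

The green square was at (2.0, 7.1) in frame 1 and (6.4, 5.4) in frame 2.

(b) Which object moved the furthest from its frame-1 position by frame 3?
the purple hexagon

(moved 14.3; next 12.2)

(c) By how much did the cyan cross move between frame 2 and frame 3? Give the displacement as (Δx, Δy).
(-0.6, -6.4)

The cyan cross was at (3.4, 12.9) in frame 2 and (2.8, 6.5) in frame 3.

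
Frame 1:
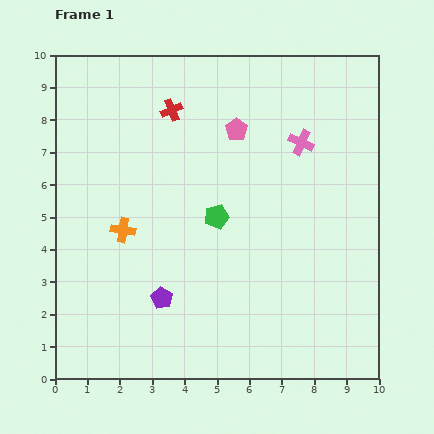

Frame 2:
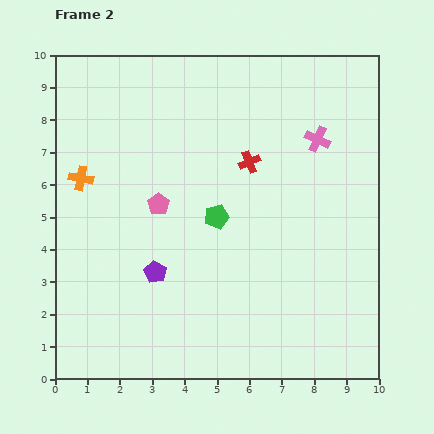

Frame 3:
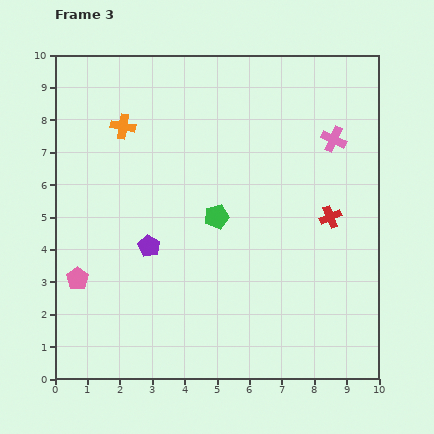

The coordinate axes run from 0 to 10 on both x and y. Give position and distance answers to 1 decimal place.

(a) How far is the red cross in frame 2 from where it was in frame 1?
2.9

The red cross moved from (3.6, 8.3) to (6.0, 6.7), a distance of √(2.4² + 1.6²) ≈ 2.9.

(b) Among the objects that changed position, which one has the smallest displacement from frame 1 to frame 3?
the pink cross

(moved 1.0)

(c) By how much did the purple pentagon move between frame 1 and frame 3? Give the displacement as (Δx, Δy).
(-0.4, 1.6)

The purple pentagon was at (3.3, 2.5) in frame 1 and (2.9, 4.1) in frame 3.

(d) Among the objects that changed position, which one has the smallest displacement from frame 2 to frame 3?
the pink cross

(moved 0.5)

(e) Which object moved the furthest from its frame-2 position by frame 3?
the pink pentagon

(moved 3.4; next 3.0)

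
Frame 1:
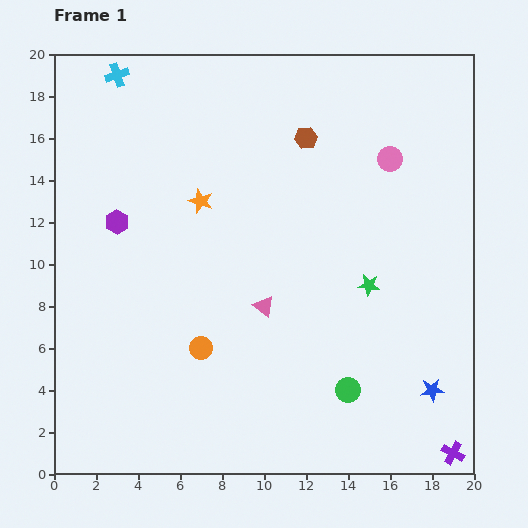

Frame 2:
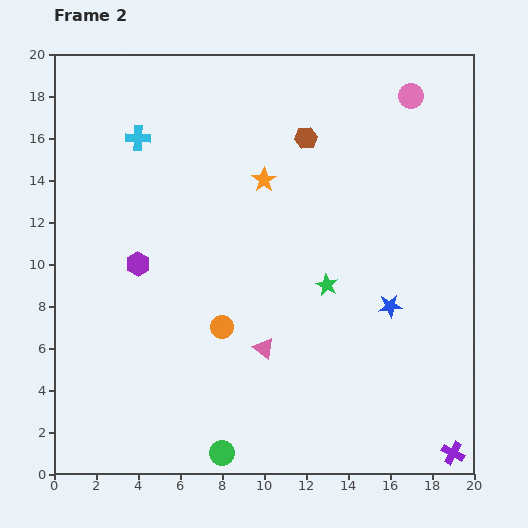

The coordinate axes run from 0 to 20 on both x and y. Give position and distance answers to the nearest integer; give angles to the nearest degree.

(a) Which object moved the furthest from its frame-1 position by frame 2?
the green circle

(moved 7; next 4)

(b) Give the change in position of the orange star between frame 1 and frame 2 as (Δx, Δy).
(3, 1)

The orange star was at (7, 13) in frame 1 and (10, 14) in frame 2.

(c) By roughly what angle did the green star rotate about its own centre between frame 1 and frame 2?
20° clockwise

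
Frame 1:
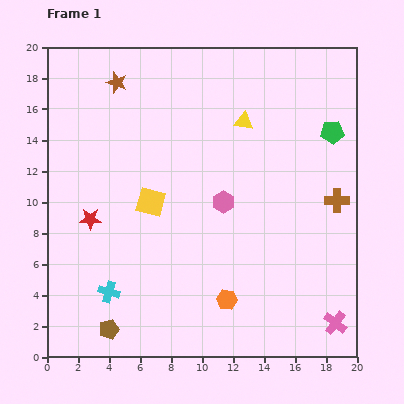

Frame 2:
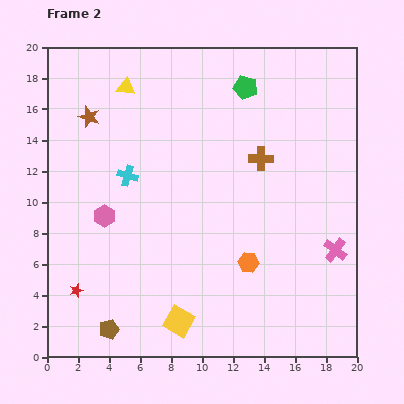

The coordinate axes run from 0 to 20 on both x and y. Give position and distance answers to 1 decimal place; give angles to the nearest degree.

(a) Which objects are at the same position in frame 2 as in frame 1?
the brown pentagon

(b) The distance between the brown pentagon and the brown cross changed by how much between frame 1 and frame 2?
-2.2

Distance in frame 1: 16.9. Distance in frame 2: 14.7.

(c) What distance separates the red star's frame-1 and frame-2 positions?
4.7

The red star moved from (2.8, 8.9) to (1.9, 4.3), a distance of √(0.9² + 4.6²) ≈ 4.7.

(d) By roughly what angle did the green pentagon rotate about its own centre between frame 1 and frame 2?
18° clockwise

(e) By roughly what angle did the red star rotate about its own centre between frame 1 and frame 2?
18° counter-clockwise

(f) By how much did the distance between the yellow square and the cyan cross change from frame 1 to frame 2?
+3.6

Distance in frame 1: 6.4. Distance in frame 2: 10.0.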